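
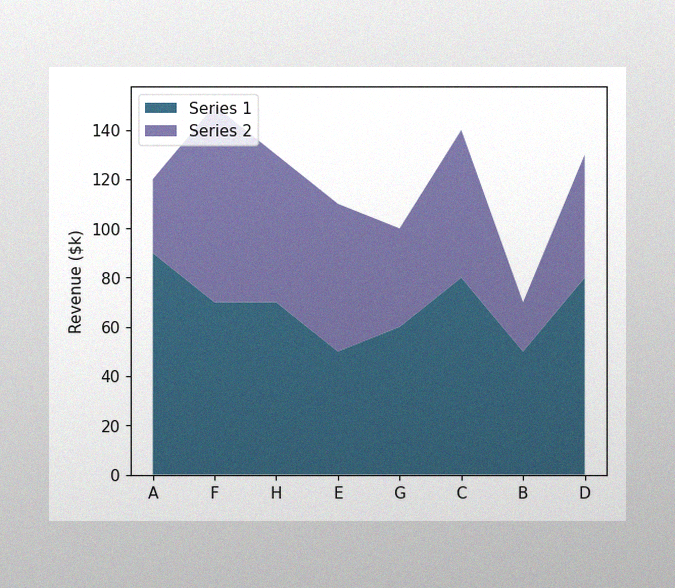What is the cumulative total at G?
The image has some photo noise and uneven lighting. The stacked total at G reaches $100k.

$100k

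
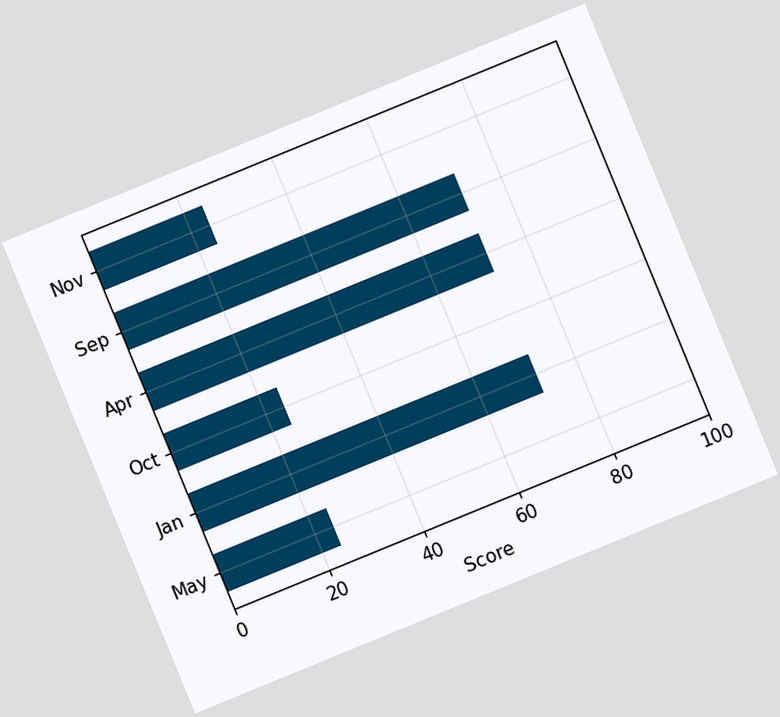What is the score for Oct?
24

The chart is tilted about 22° counter-clockwise. Reading along the chart's x-axis, the Oct bar reaches 24.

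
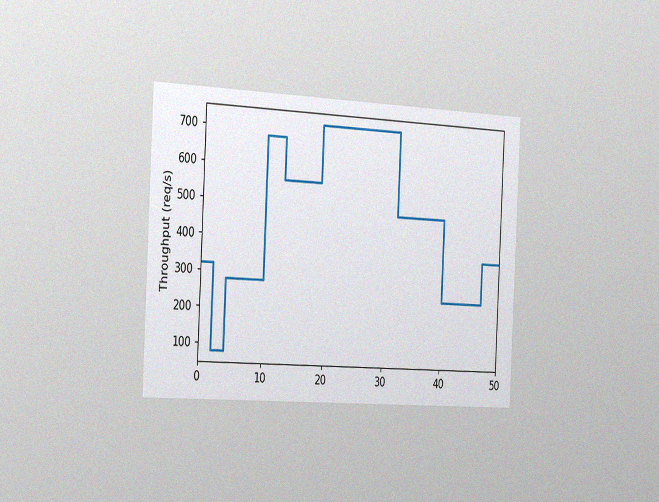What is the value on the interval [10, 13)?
680req/s

The chart is tilted about 3° clockwise and viewed slightly from the left, with some photo noise. On [10, 13) the step sits at 680req/s.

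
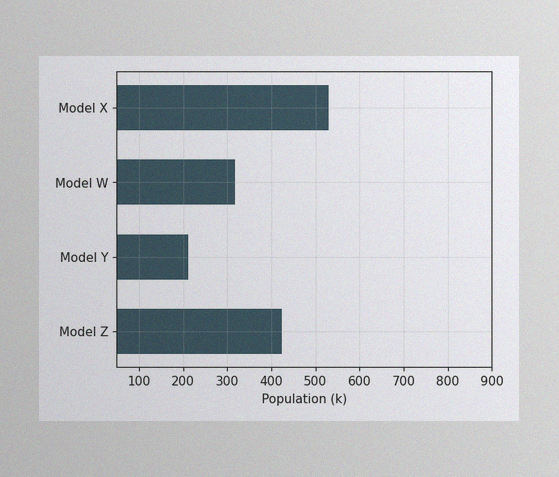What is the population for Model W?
318k

The image has some photo noise and uneven lighting. Reading along the chart's x-axis, the Model W bar reaches 318k.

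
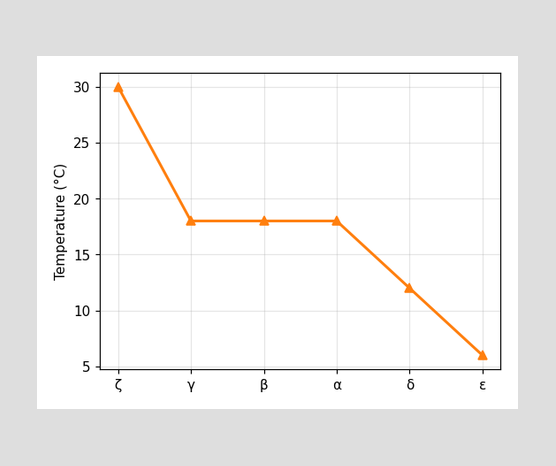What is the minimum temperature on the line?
The lowest point is at ε, and reading across to the y-axis gives 6°C.

6°C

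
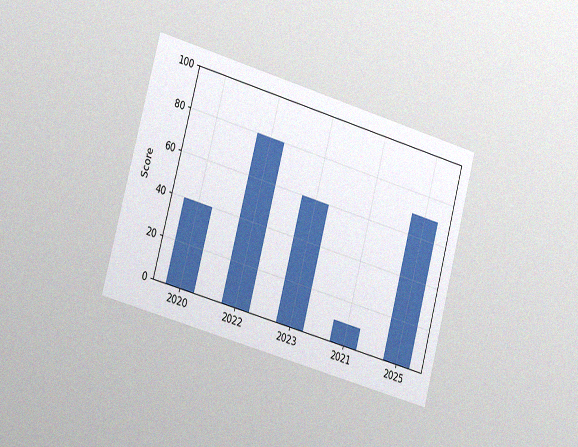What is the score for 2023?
The chart is tilted about 15° clockwise and viewed slightly from the left, with some photo noise. Reading along the chart's y-axis, the 2023 bar reaches 60.

60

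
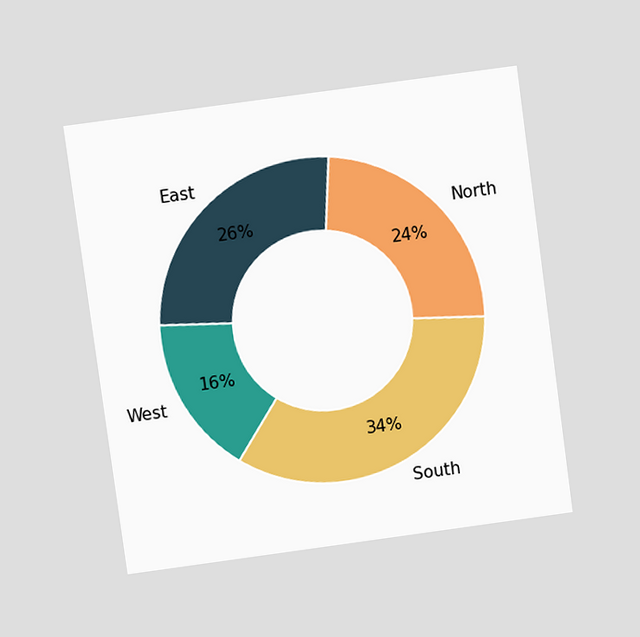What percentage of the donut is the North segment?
24%

The chart is tilted about 8° counter-clockwise and viewed at a slight angle. The North segment takes up 24% of the ring.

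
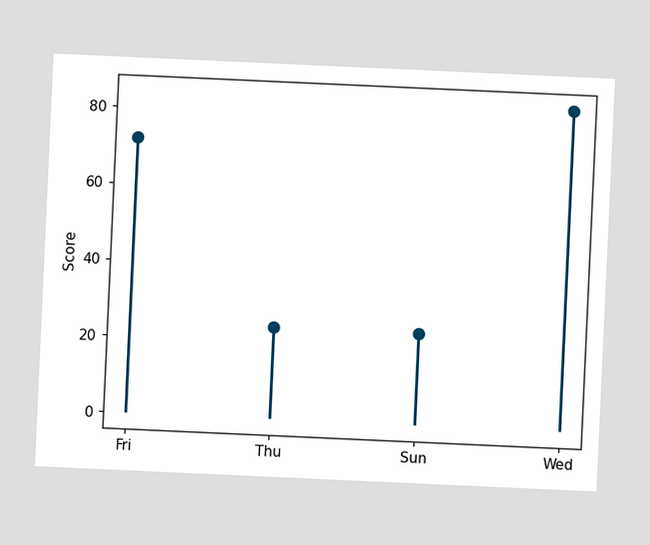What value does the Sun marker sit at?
24

The chart is tilted about 3° clockwise. The Sun marker sits at 24.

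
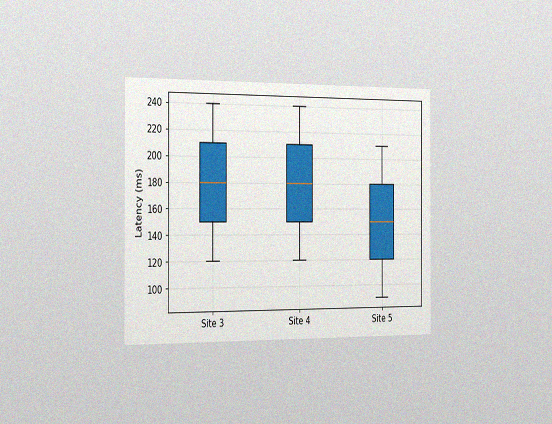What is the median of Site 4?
The chart is viewed slightly from the left, with some photo noise. The median line in the Site 4 box sits at 180ms.

180ms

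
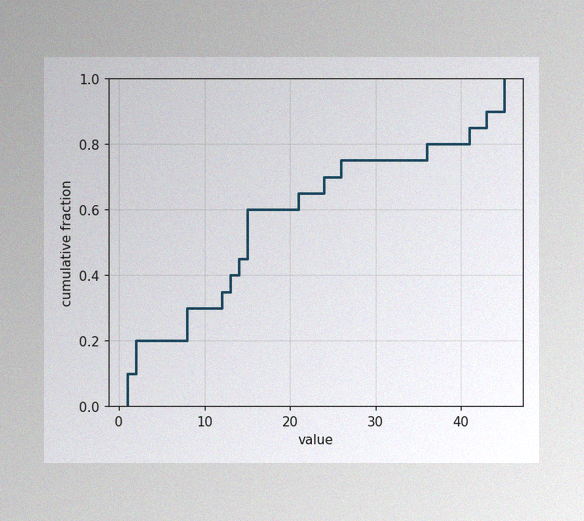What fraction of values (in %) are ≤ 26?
75%

The image has some photo noise and uneven lighting. At x=26 the ECDF step is at 75%.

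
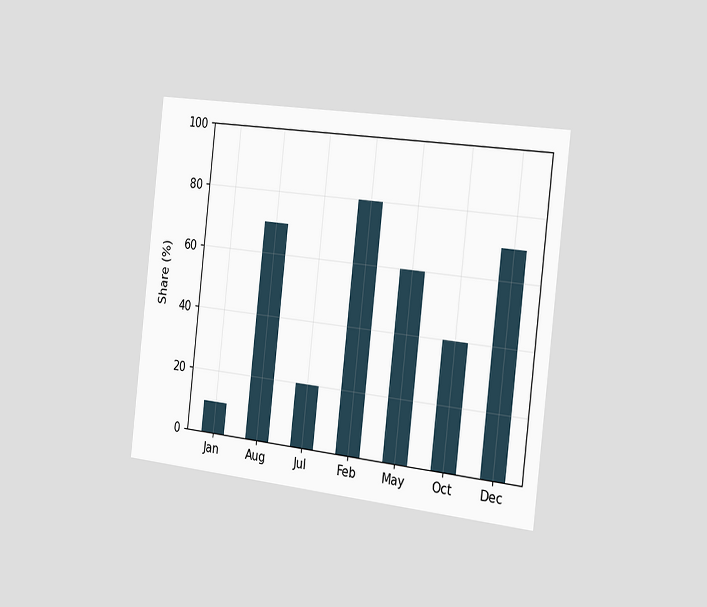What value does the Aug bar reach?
70%

The chart is tilted about 6° clockwise and viewed slightly from the right. Reading along the chart's y-axis, the Aug bar reaches 70%.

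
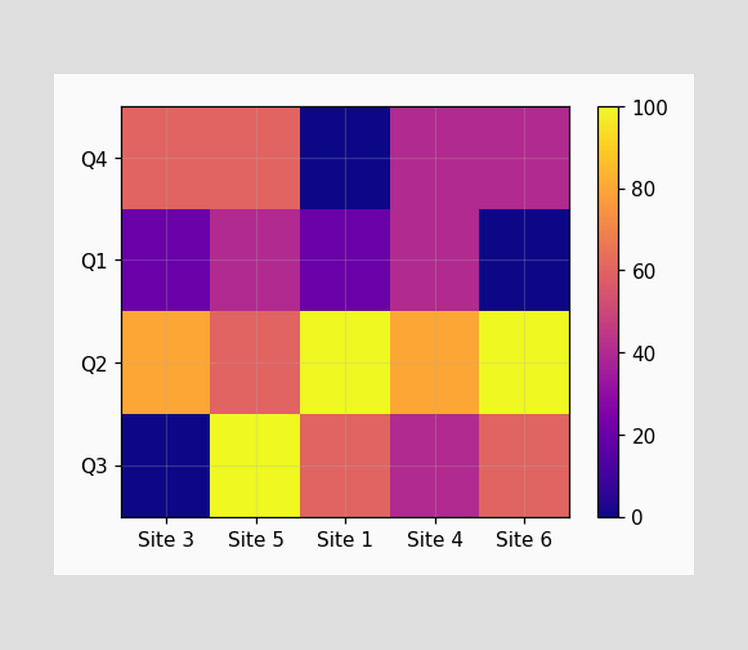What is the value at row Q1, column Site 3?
Matching cell (Q1, Site 3) against the colorbar gives 20.

20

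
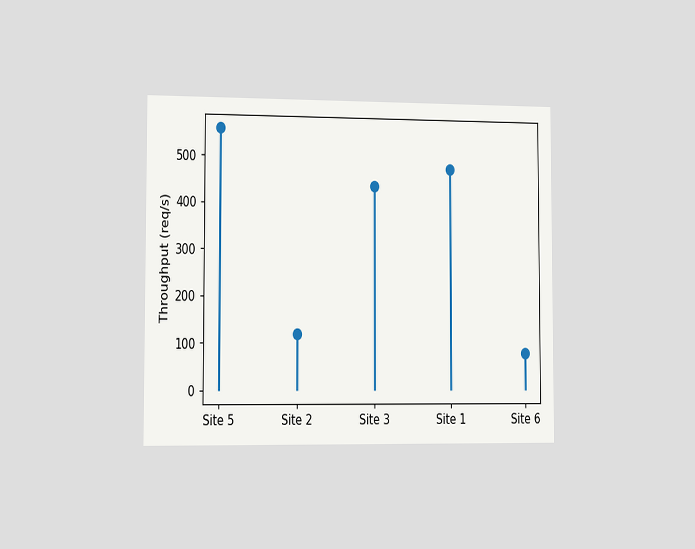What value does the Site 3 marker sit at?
The chart is viewed slightly from the left. The Site 3 marker sits at 440req/s.

440req/s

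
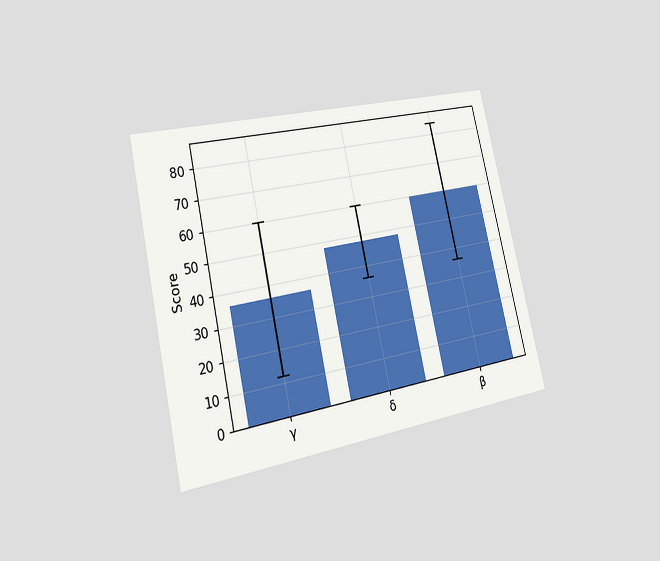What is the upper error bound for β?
84

The chart is tilted about 13° counter-clockwise and viewed slightly from the left. The β bar's upper whisker reaches 84.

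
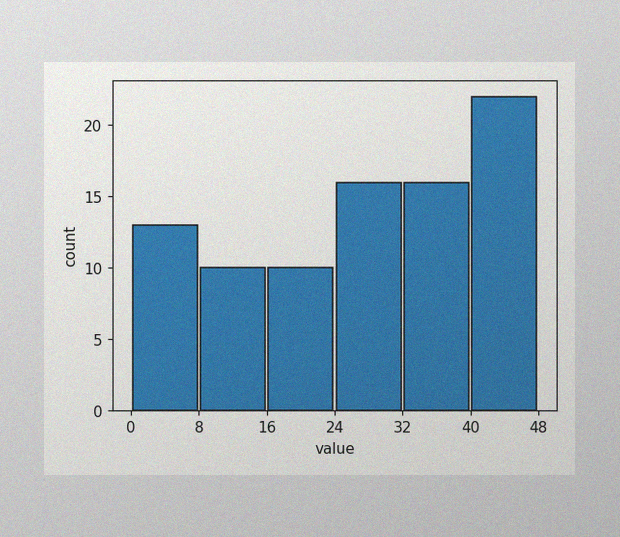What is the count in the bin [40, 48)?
22

The image has some photo noise and uneven lighting. The [40, 48) bin has height 22.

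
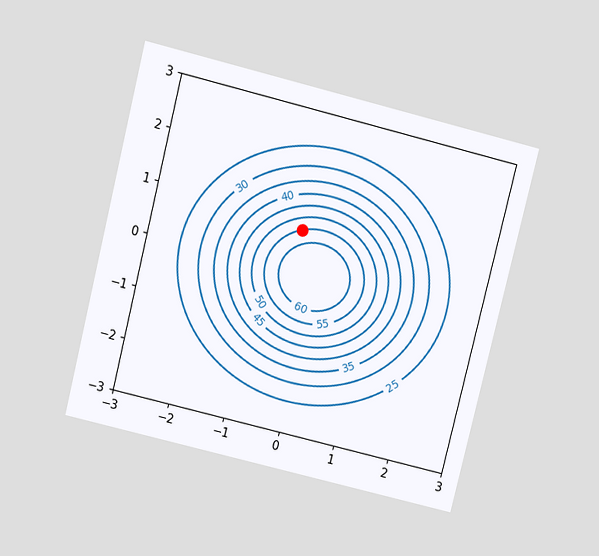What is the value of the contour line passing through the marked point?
55

The chart is tilted about 14° clockwise and viewed at a slight angle. The marked point sits on the contour labelled 55.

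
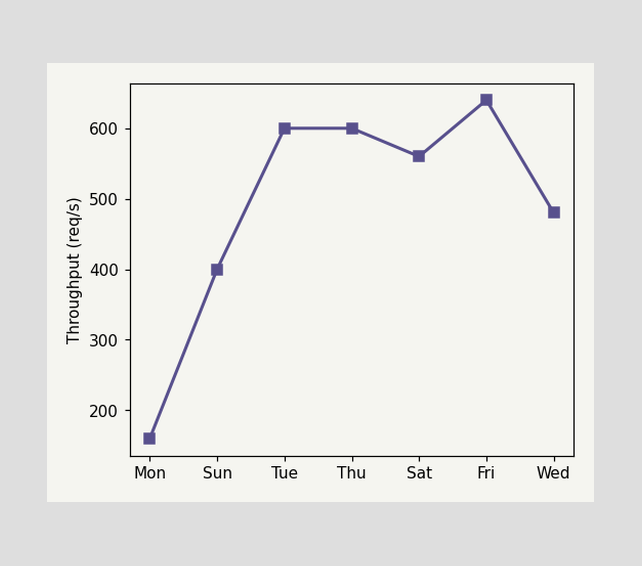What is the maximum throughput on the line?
640req/s

The highest point is at Fri, and reading across to the y-axis gives 640req/s.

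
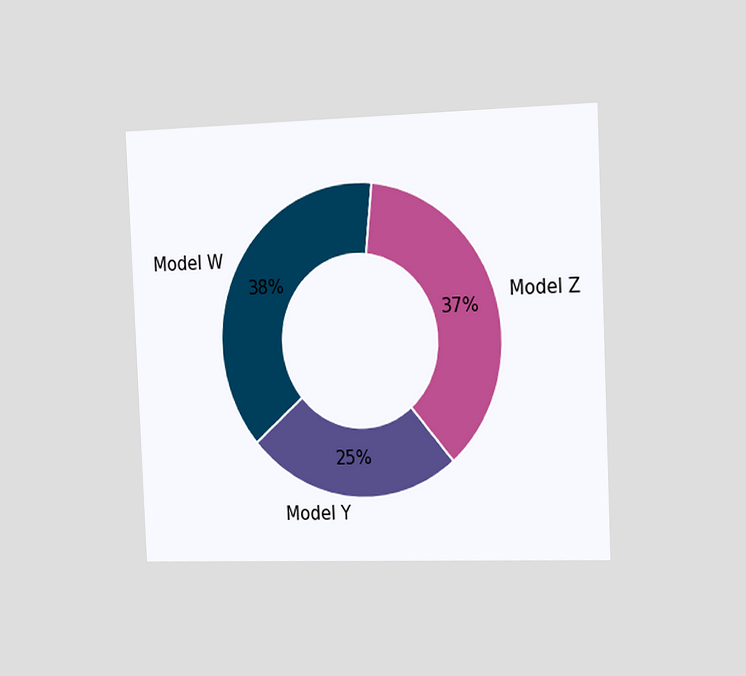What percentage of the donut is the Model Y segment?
25%

The chart is tilted about 3° counter-clockwise and viewed slightly from the right. The Model Y segment takes up 25% of the ring.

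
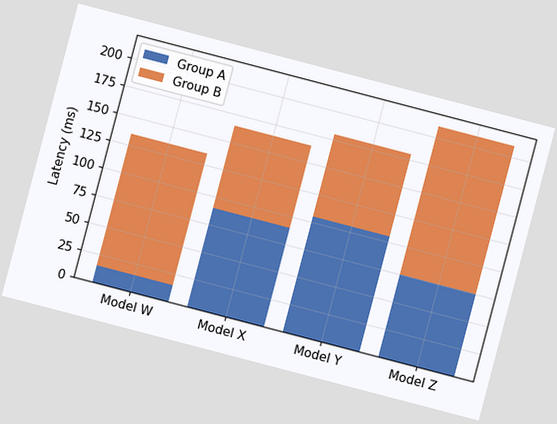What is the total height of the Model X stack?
165ms

The chart is tilted about 15° clockwise. The Model X stack's top reaches 165ms on the y-axis.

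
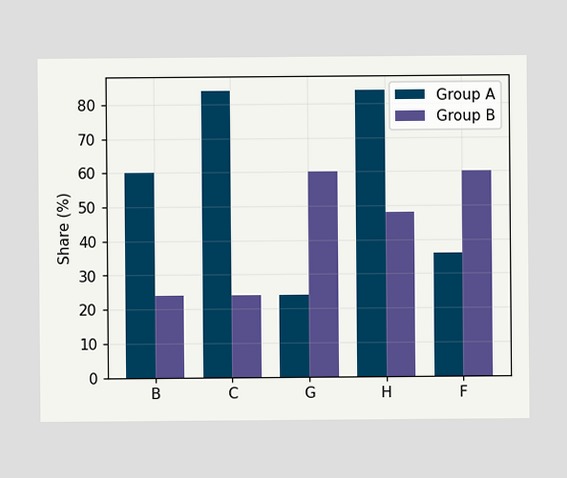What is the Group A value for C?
84%

The Group A bar at C reaches 84% on the y-axis.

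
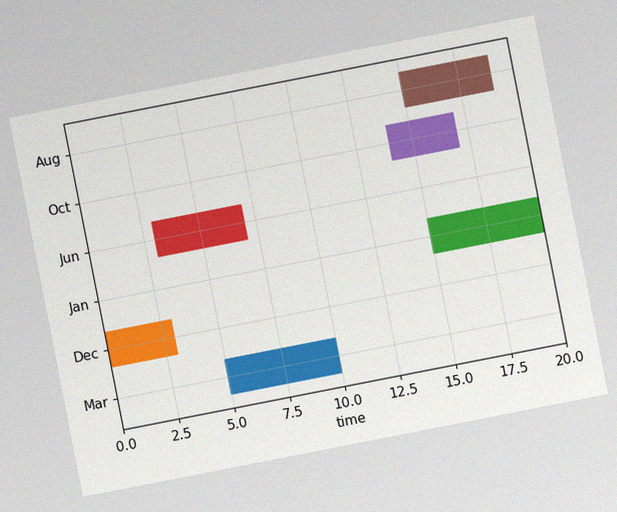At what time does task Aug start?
15

The chart is tilted about 11° counter-clockwise, with some photo noise. The Aug bar begins at t=15.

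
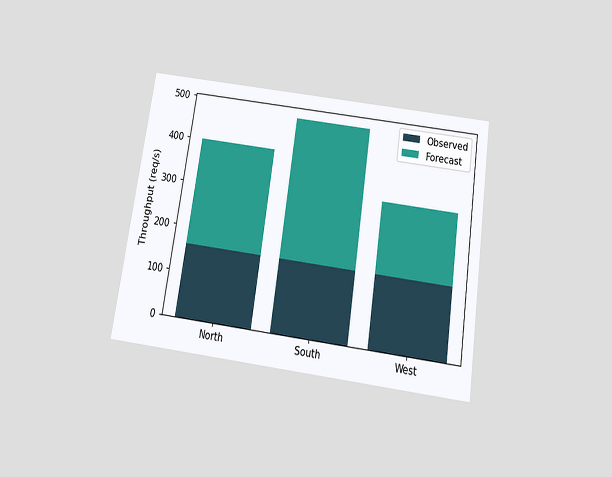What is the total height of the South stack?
The chart is tilted about 8° clockwise and viewed slightly from below. The South stack's top reaches 480req/s on the y-axis.

480req/s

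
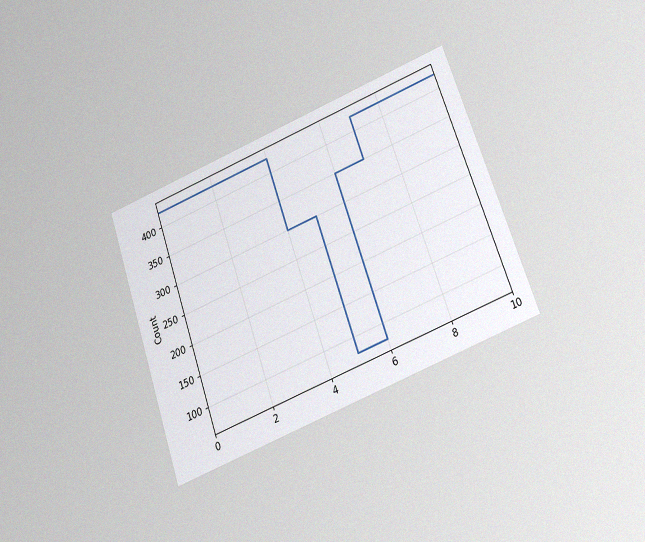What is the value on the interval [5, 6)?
The chart is tilted about 19° counter-clockwise and viewed slightly from below, with some photo noise. On [5, 6) the step sits at 75.

75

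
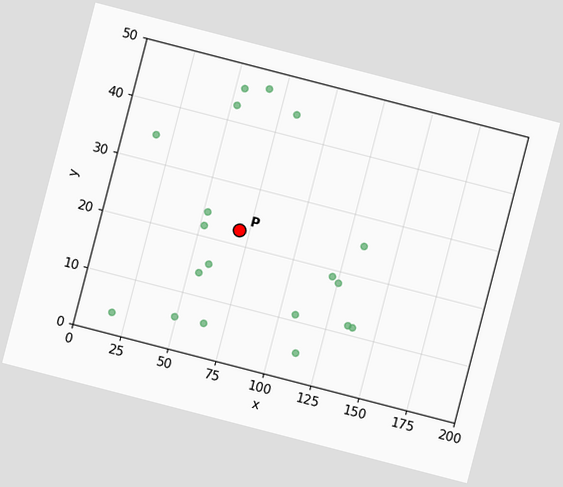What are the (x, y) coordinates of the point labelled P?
(70, 22.5)

The chart is tilted about 15° clockwise. Following the gridlines from P to each axis, P sits at (70, 22.5).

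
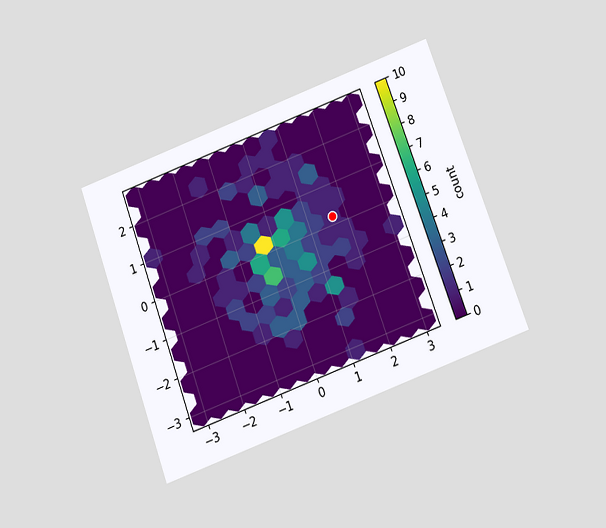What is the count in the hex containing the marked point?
The chart is tilted about 20° counter-clockwise and viewed slightly from below. The marked hex reads 1 on the colorbar.

1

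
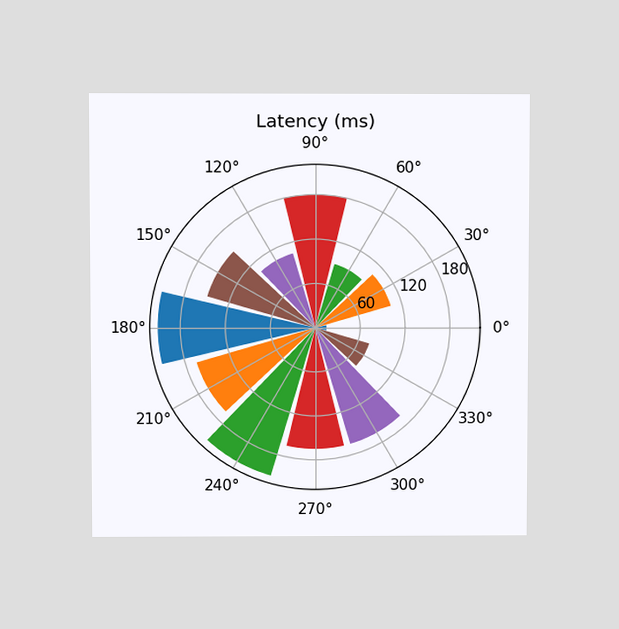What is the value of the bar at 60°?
90ms

The chart is viewed at a slight angle. The bar at 60° reaches 90ms on the radial axis.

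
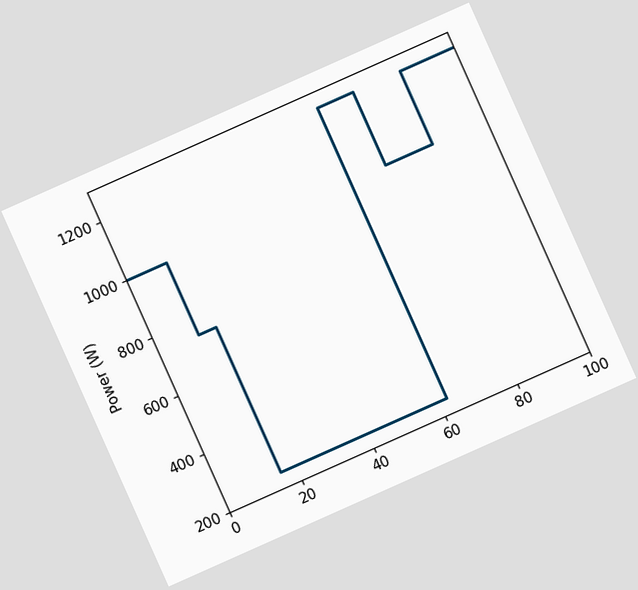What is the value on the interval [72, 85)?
The chart is tilted about 24° counter-clockwise. On [72, 85) the step sits at 1000W.

1000W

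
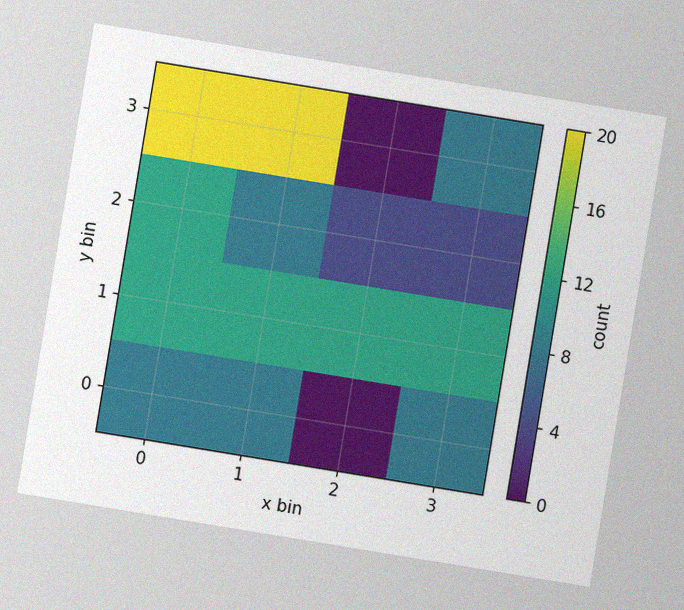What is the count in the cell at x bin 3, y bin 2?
The chart is tilted about 9° clockwise, with some photo noise. Matching the cell (3, 2) against the colorbar gives 4.

4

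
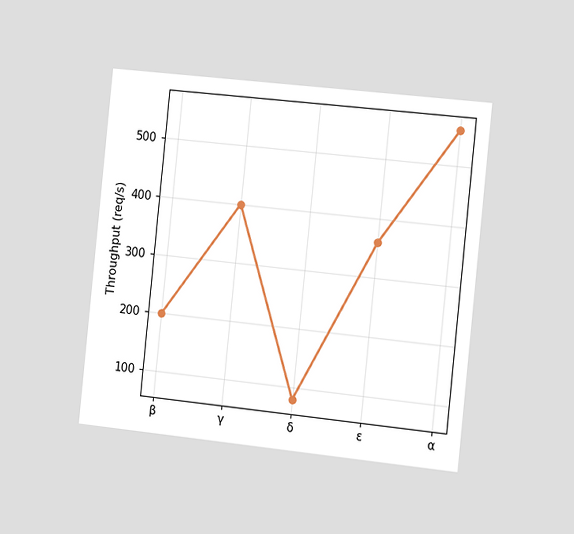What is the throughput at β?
The chart is tilted about 6° clockwise and viewed slightly from the right. At β, the line is at 200req/s.

200req/s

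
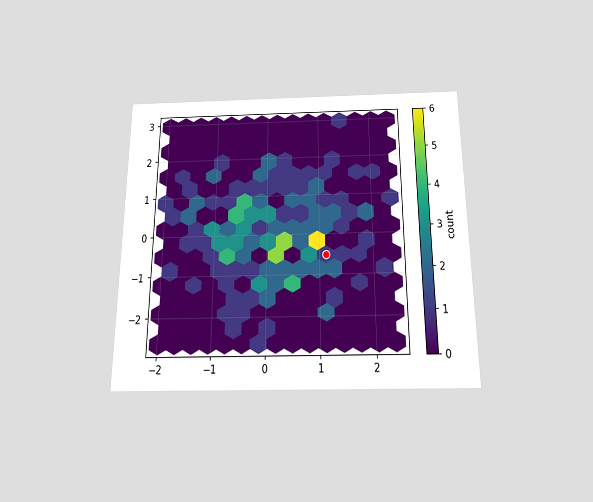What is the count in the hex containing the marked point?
The chart is viewed slightly from below. The marked hex reads 1 on the colorbar.

1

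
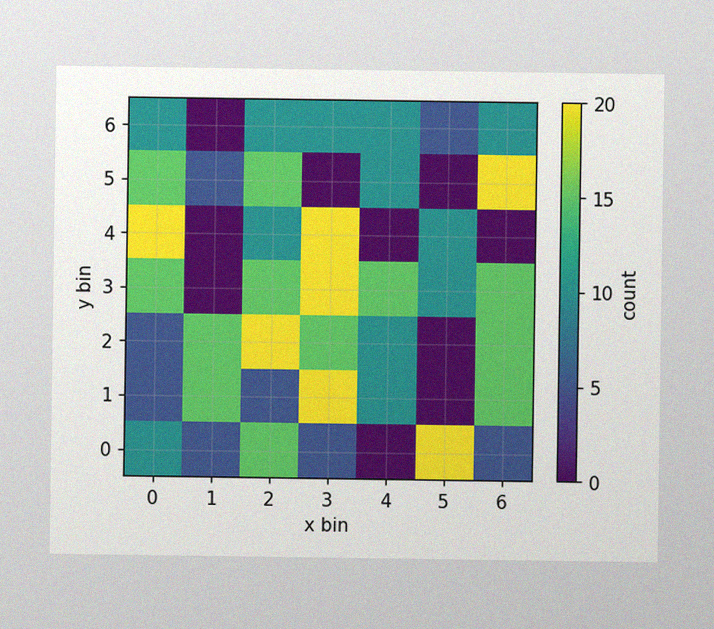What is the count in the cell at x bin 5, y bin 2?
0

The image has some photo noise and uneven lighting. Matching the cell (5, 2) against the colorbar gives 0.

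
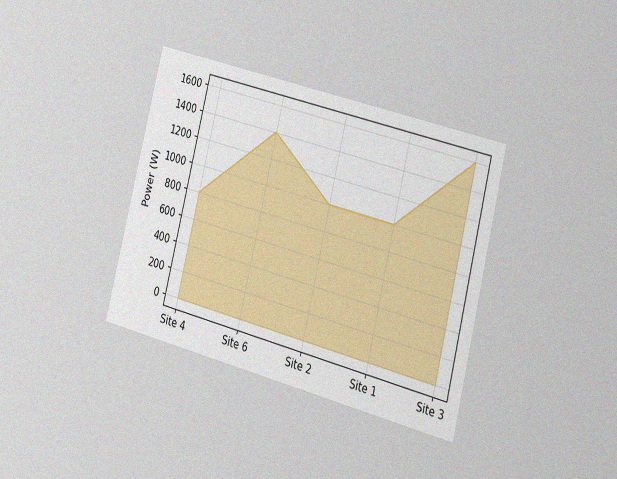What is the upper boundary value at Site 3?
1600W

The chart is tilted about 14° clockwise and viewed at a slight angle, with some photo noise. At Site 3 the upper boundary is at 1600W.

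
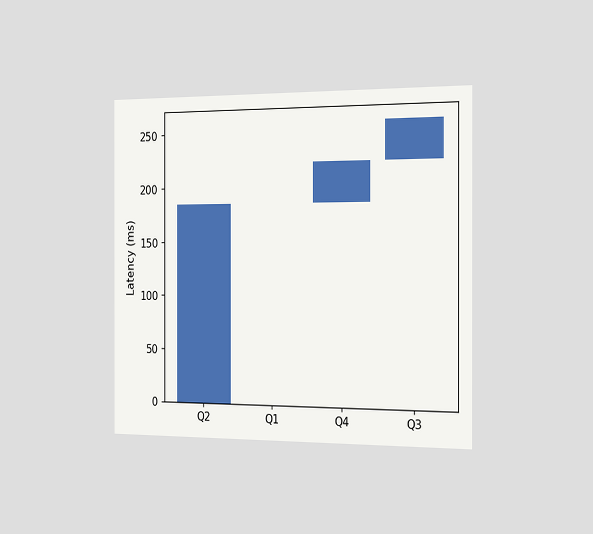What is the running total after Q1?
The chart is viewed slightly from the right. After Q1 the running total reaches 185ms.

185ms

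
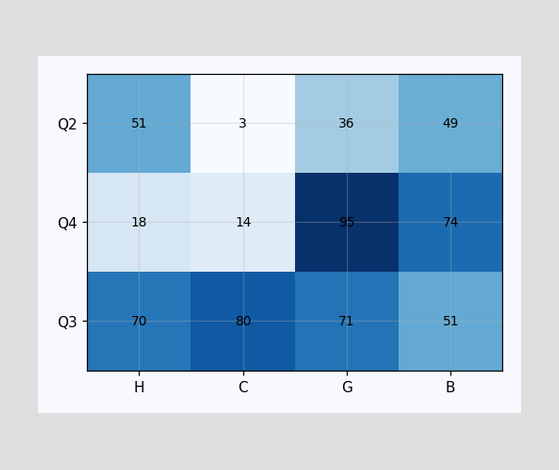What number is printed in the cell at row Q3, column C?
The (Q3, C) cell reads 80.

80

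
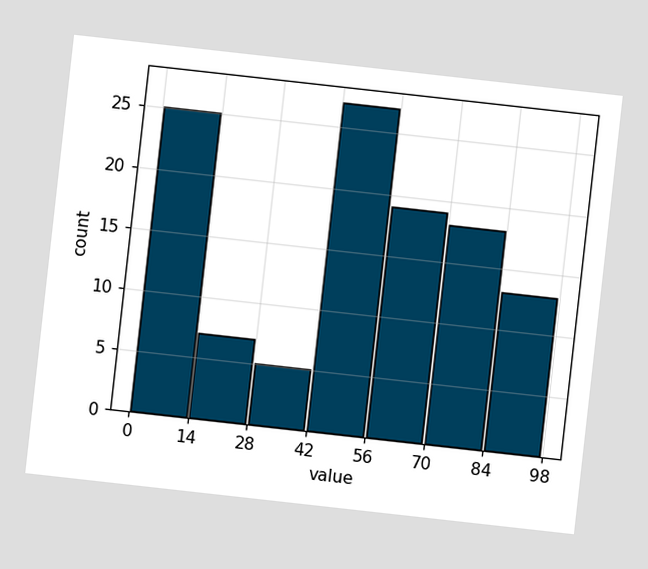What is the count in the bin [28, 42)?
The chart is tilted about 6° clockwise. The [28, 42) bin has height 5.

5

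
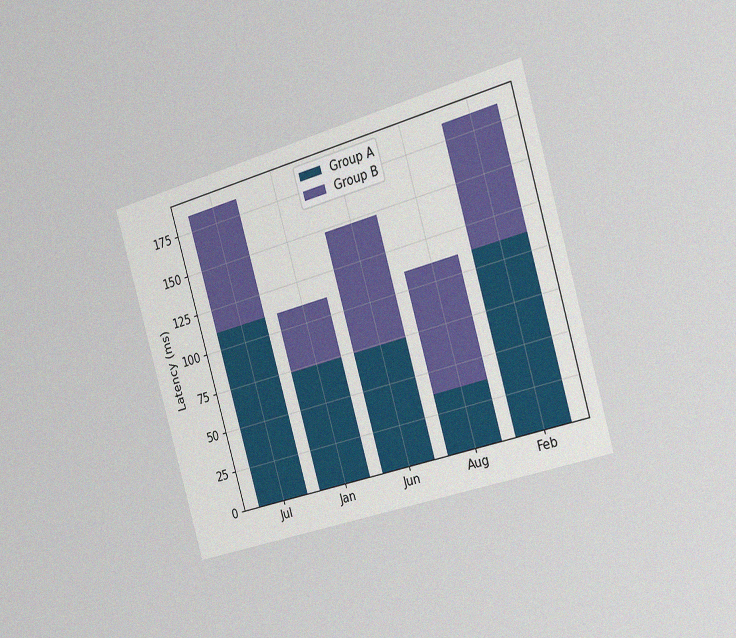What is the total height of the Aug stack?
The chart is tilted about 16° counter-clockwise and viewed slightly from the right, with some photo noise. The Aug stack's top reaches 111ms on the y-axis.

111ms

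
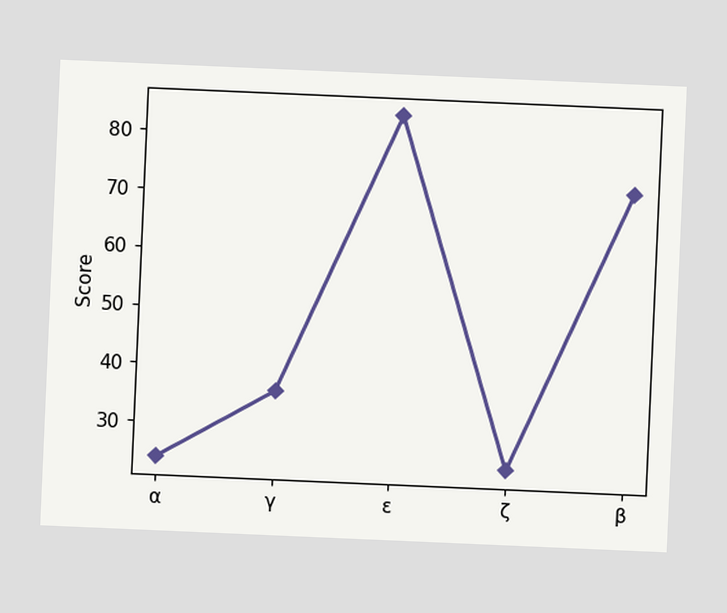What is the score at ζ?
The chart is tilted about 2° clockwise. At ζ, the line is at 24.

24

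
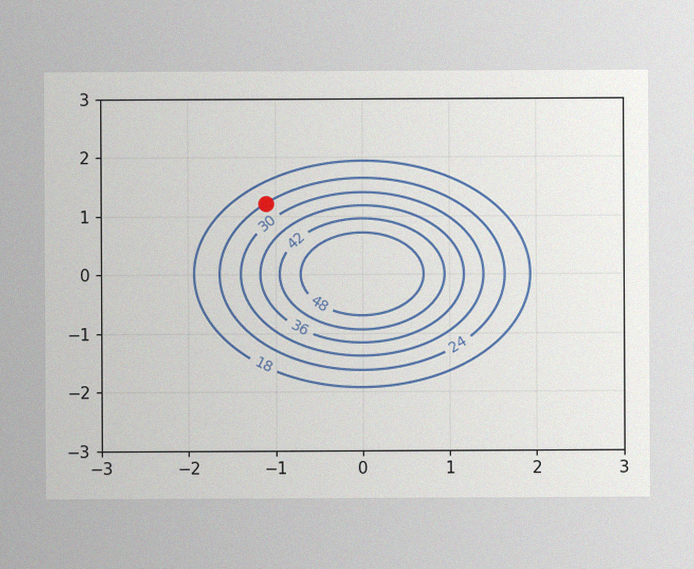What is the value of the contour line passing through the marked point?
24

The image has some photo noise and uneven lighting. The marked point sits on the contour labelled 24.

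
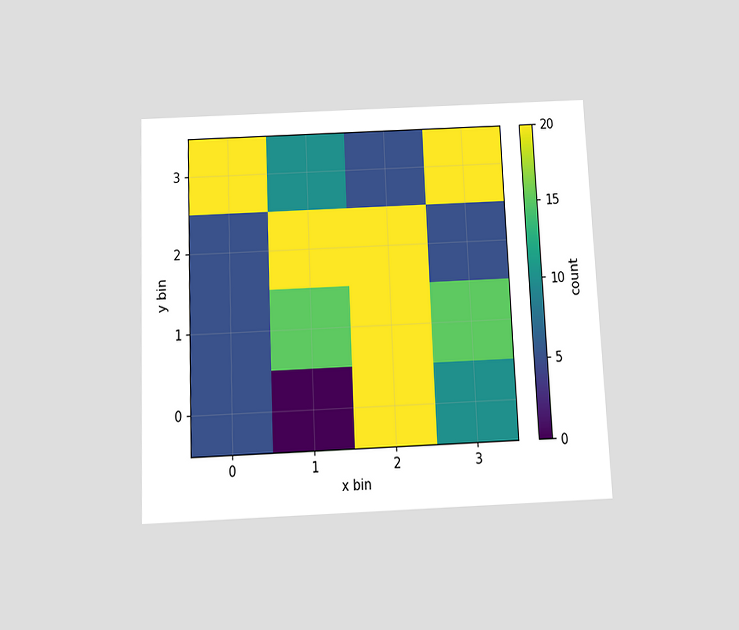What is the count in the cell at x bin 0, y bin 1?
The chart is tilted about 3° counter-clockwise and viewed slightly from below. Matching the cell (0, 1) against the colorbar gives 5.

5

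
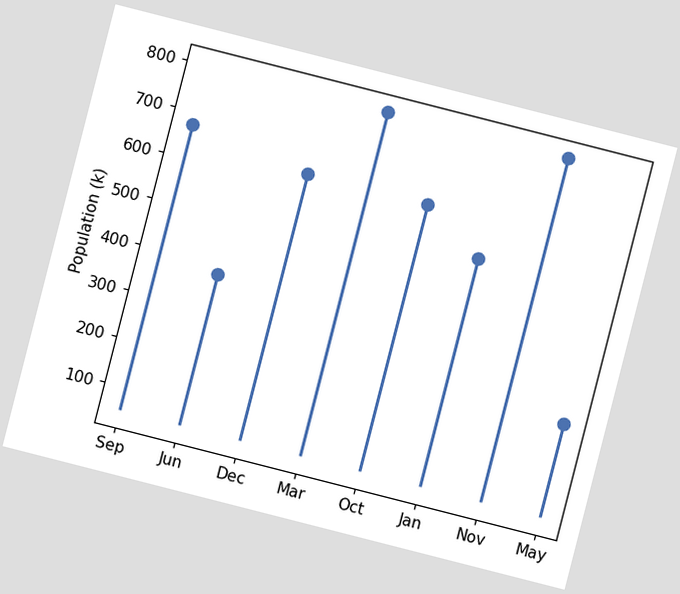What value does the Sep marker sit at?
672k

The chart is tilted about 14° clockwise. The Sep marker sits at 672k.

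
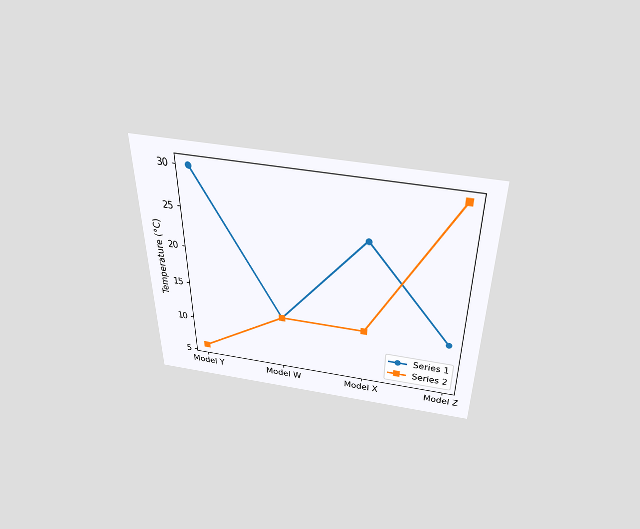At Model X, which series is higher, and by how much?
The chart is viewed slightly from above. At Model X, Series 1 sits above the other line by 12°C.

Series 1, by 12°C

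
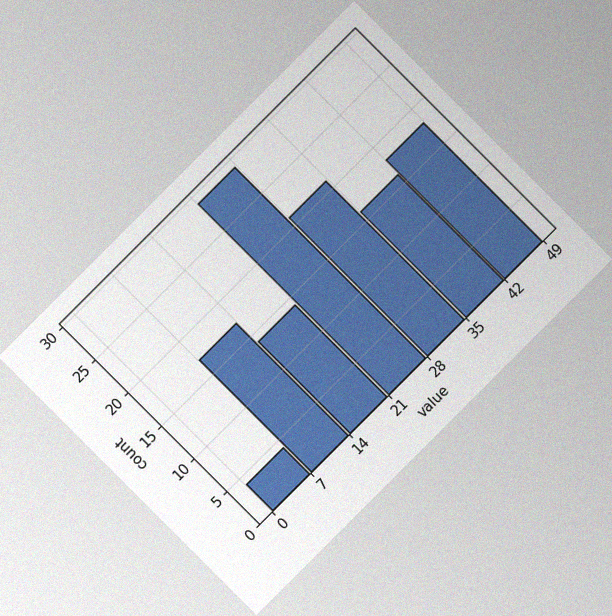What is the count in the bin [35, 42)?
The chart is tilted about 45° counter-clockwise, with some photo noise. The [35, 42) bin has height 16.

16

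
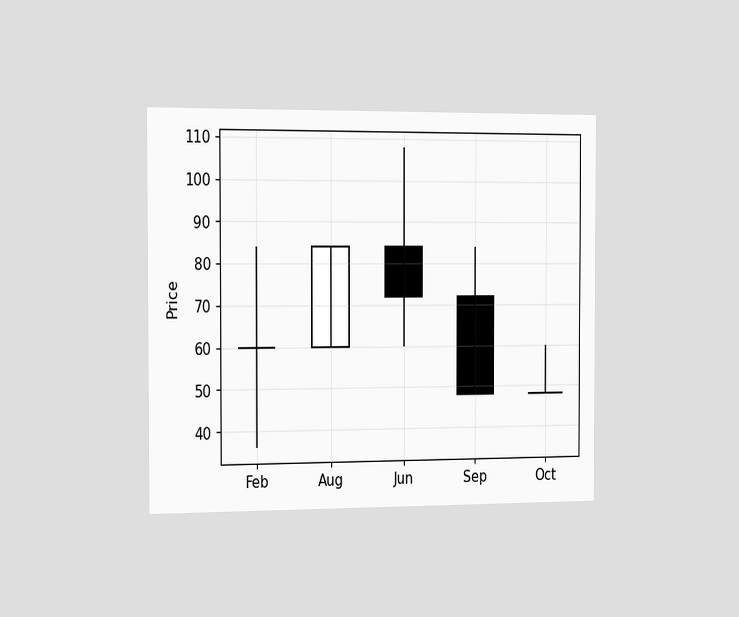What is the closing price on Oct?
48

The chart is viewed slightly from the left. The Oct candle closes at 48.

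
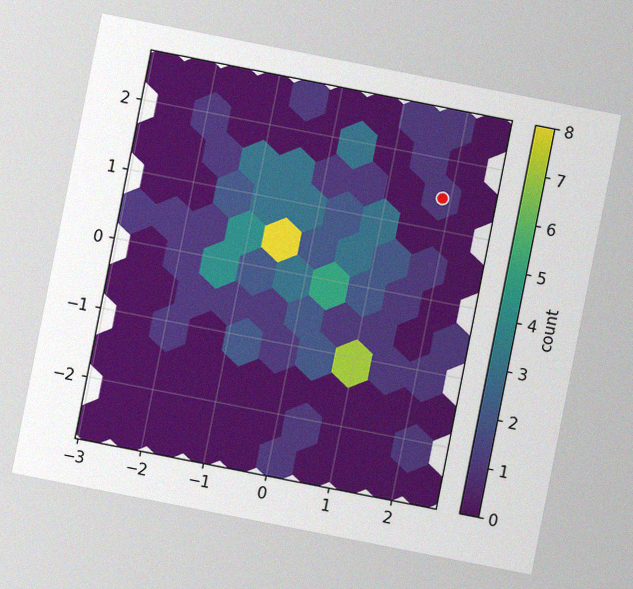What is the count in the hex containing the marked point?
1

The chart is tilted about 11° clockwise, with some photo noise. The marked hex reads 1 on the colorbar.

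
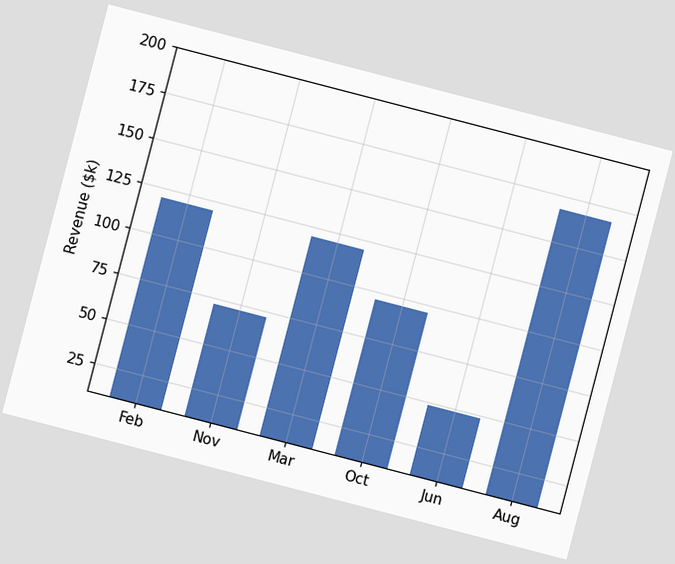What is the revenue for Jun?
The chart is tilted about 15° clockwise. Reading along the chart's y-axis, the Jun bar reaches $48k.

$48k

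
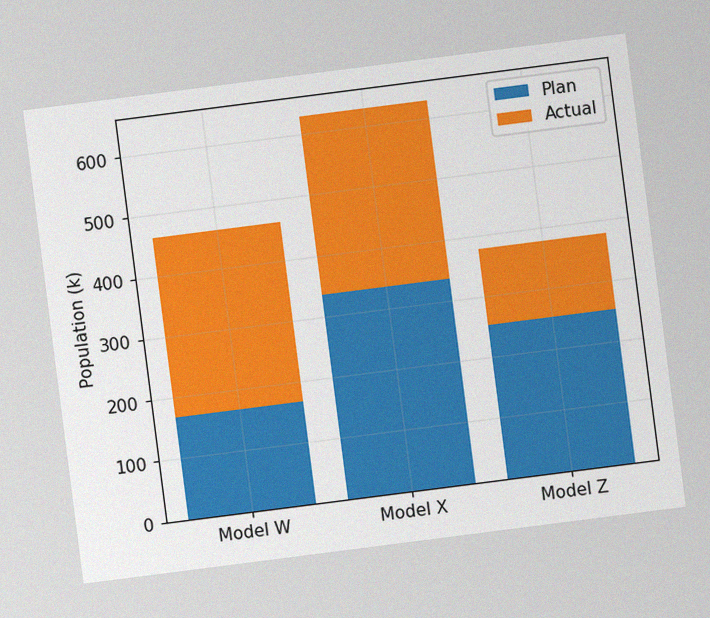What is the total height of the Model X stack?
The chart is tilted about 7° counter-clockwise, with some photo noise. The Model X stack's top reaches 630k on the y-axis.

630k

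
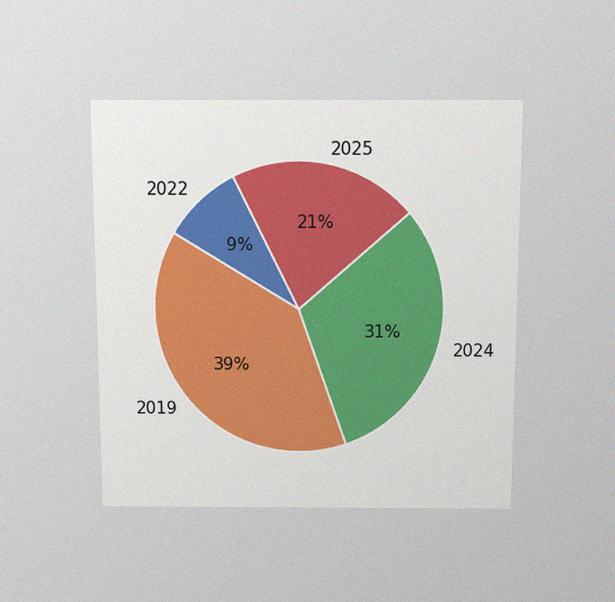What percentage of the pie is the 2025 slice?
The chart is viewed slightly from above, with some photo noise. The 2025 slice takes up 21% of the pie.

21%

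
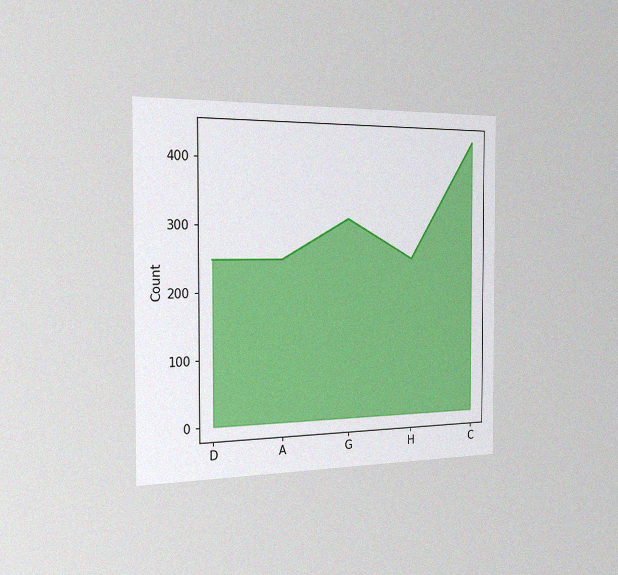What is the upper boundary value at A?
The chart is viewed slightly from the left, with some photo noise. At A the upper boundary is at 248.

248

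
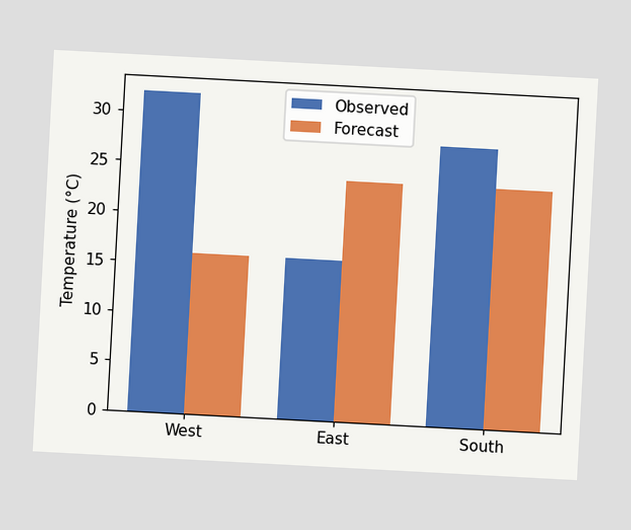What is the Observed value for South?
The chart is tilted about 3° clockwise. The Observed bar at South reaches 28°C on the y-axis.

28°C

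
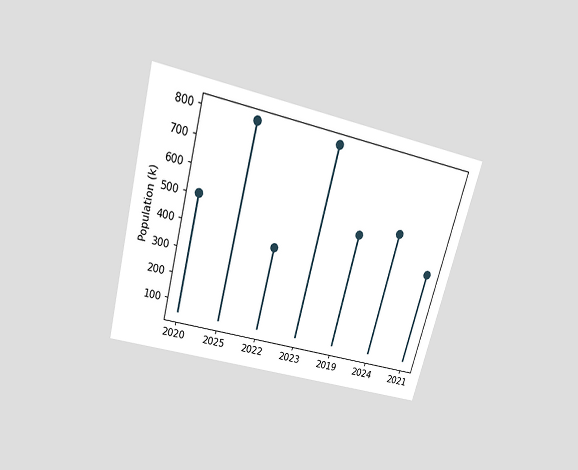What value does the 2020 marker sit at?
504k

The chart is tilted about 15° clockwise and viewed slightly from above. The 2020 marker sits at 504k.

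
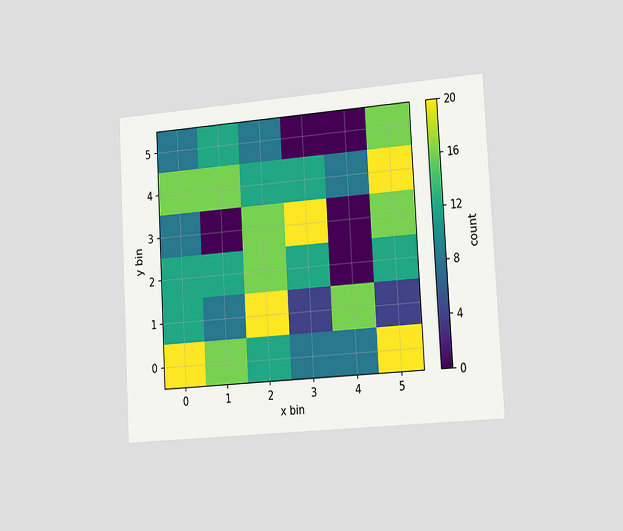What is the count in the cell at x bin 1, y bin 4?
16

The chart is tilted about 3° counter-clockwise and viewed slightly from the right. Matching the cell (1, 4) against the colorbar gives 16.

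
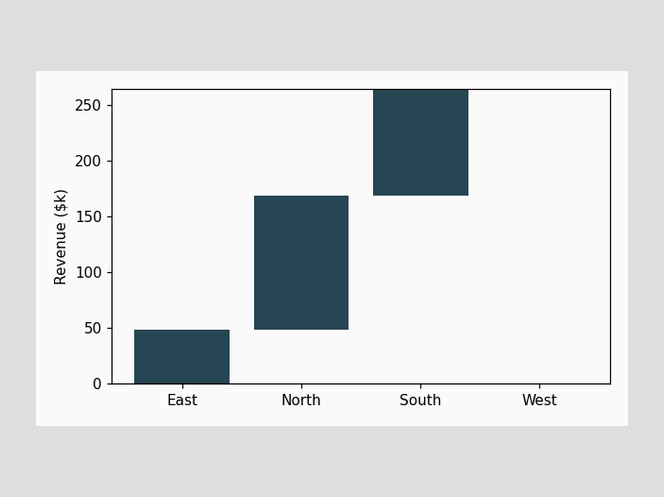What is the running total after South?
$264k

After South the running total reaches $264k.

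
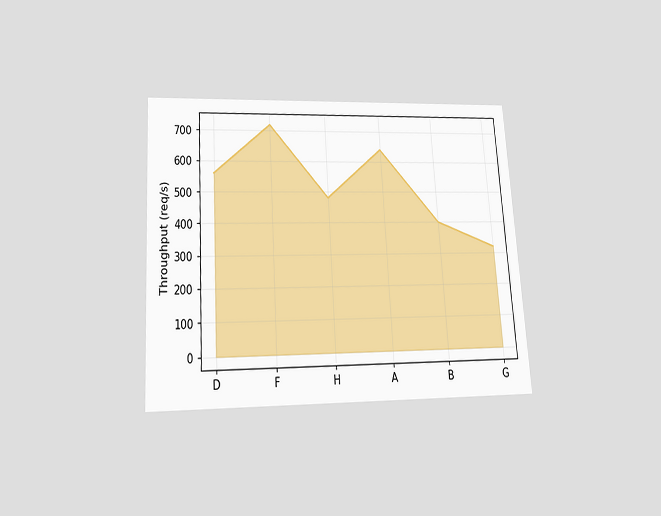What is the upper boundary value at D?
560req/s

The chart is tilted about 4° counter-clockwise and viewed slightly from below. At D the upper boundary is at 560req/s.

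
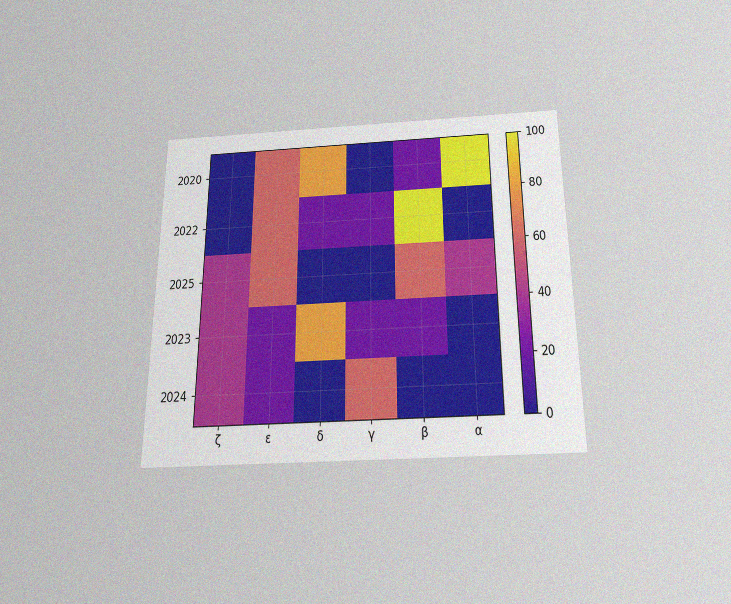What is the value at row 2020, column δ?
80

The chart is viewed slightly from below, with some photo noise. Matching cell (2020, δ) against the colorbar gives 80.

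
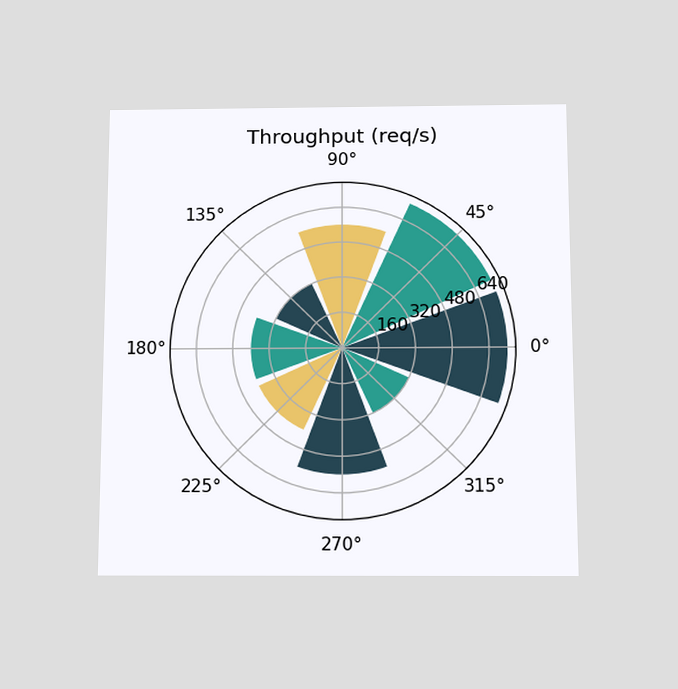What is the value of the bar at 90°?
560req/s

The chart is viewed slightly from below. The bar at 90° reaches 560req/s on the radial axis.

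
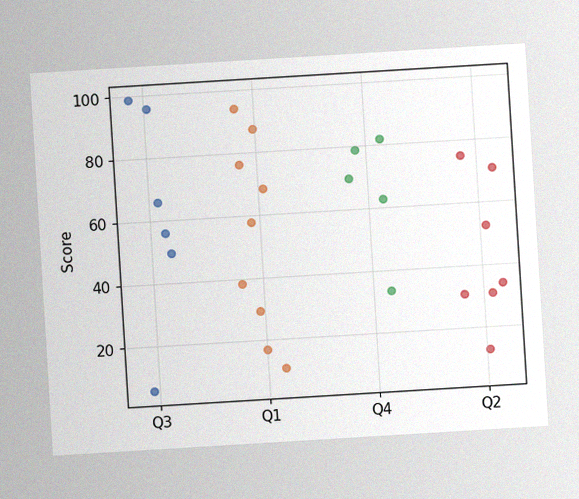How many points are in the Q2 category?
The chart is tilted about 3° counter-clockwise, with some photo noise. Counting the markers in the Q2 column gives 7.

7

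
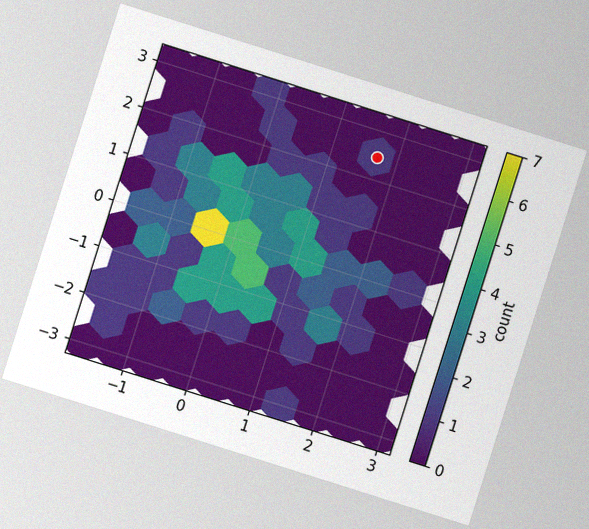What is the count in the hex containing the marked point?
The chart is tilted about 18° clockwise, with some photo noise. The marked hex reads 1 on the colorbar.

1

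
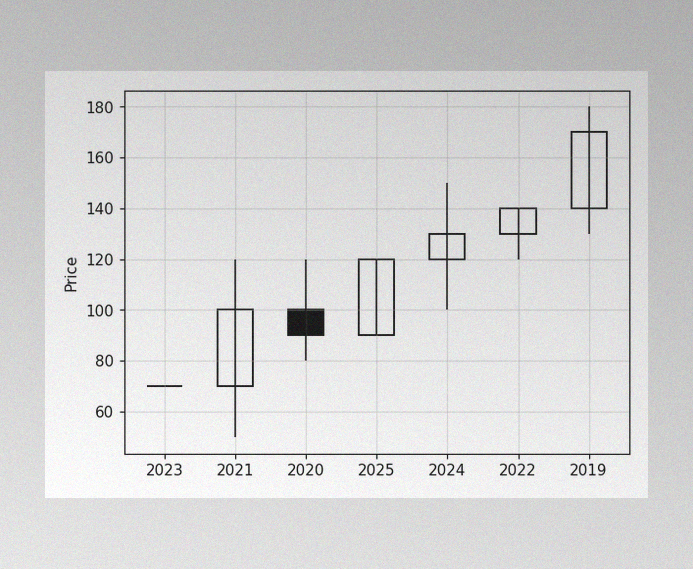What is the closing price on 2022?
140

The image has some photo noise and uneven lighting. The 2022 candle closes at 140.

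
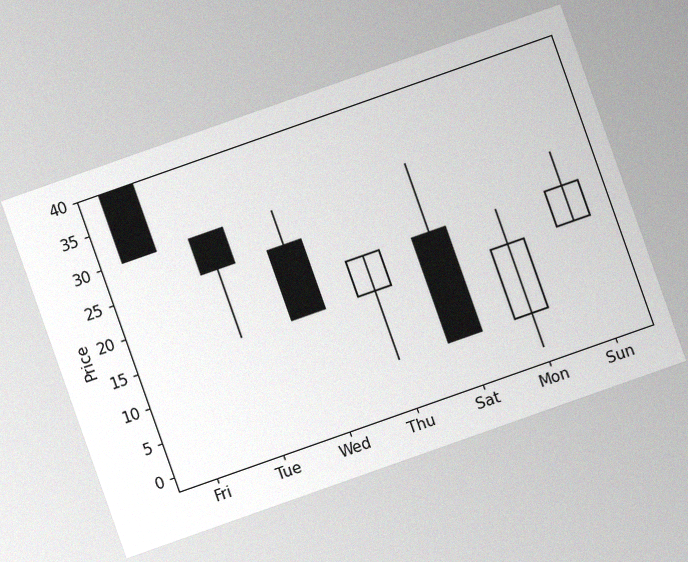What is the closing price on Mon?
15

The chart is tilted about 19° counter-clockwise, with some photo noise. The Mon candle closes at 15.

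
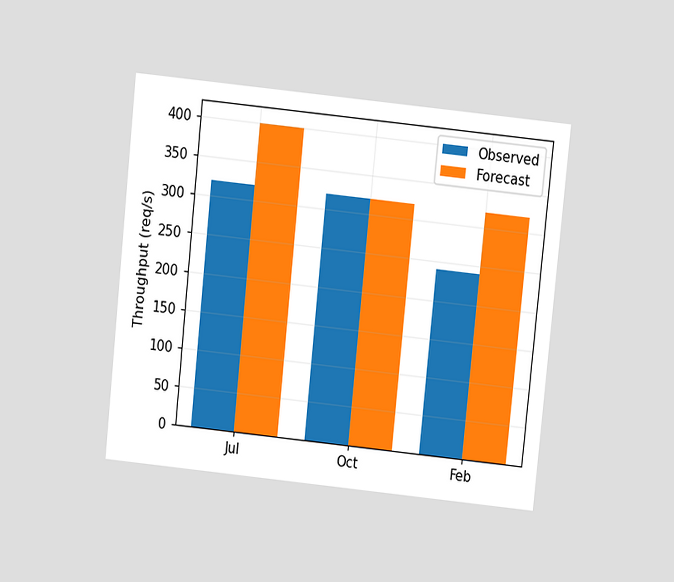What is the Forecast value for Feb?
The chart is tilted about 6° clockwise and viewed slightly from above. The Forecast bar at Feb reaches 320req/s on the y-axis.

320req/s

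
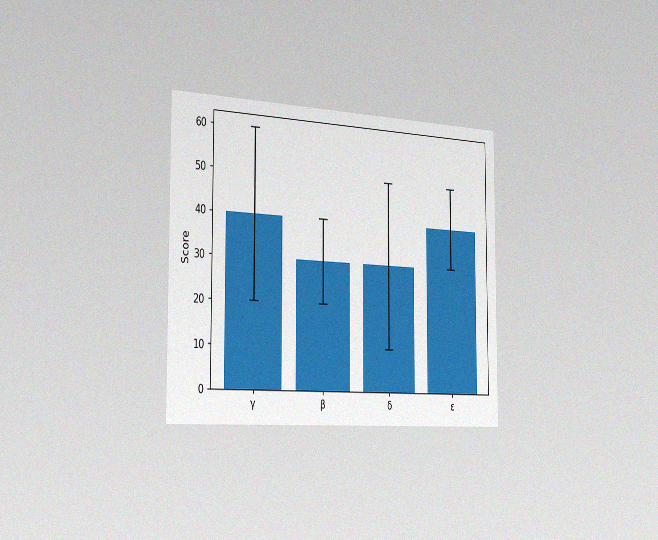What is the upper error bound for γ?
60

The chart is viewed slightly from the left, with some photo noise. The γ bar's upper whisker reaches 60.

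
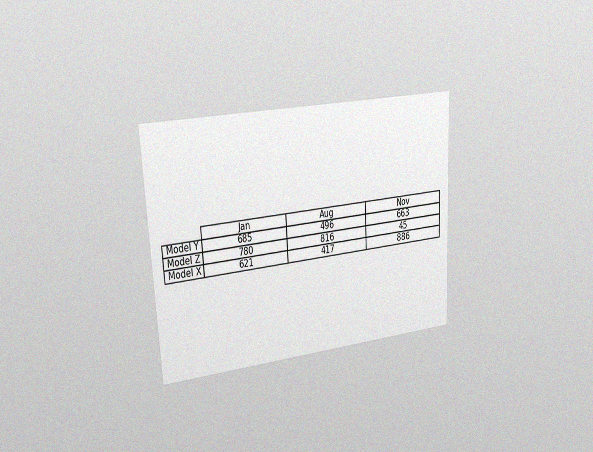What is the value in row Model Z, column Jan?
780

The chart is tilted about 3° counter-clockwise and viewed slightly from the left, with some photo noise. The (Model Z, Jan) cell reads 780.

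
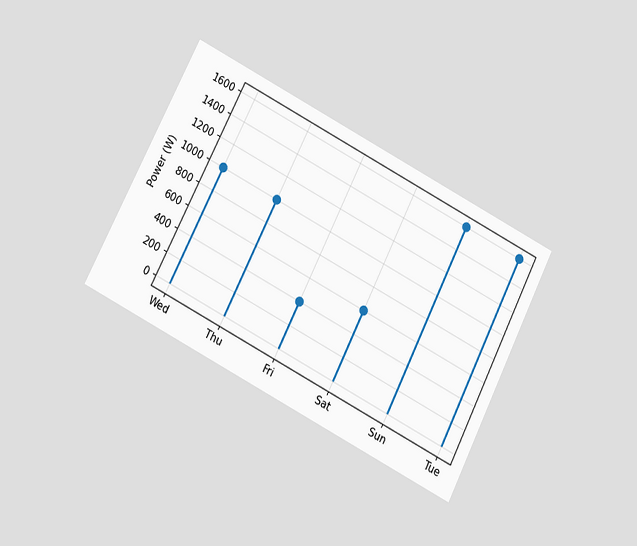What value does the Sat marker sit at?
600W

The chart is tilted about 27° clockwise and viewed at a slight angle. The Sat marker sits at 600W.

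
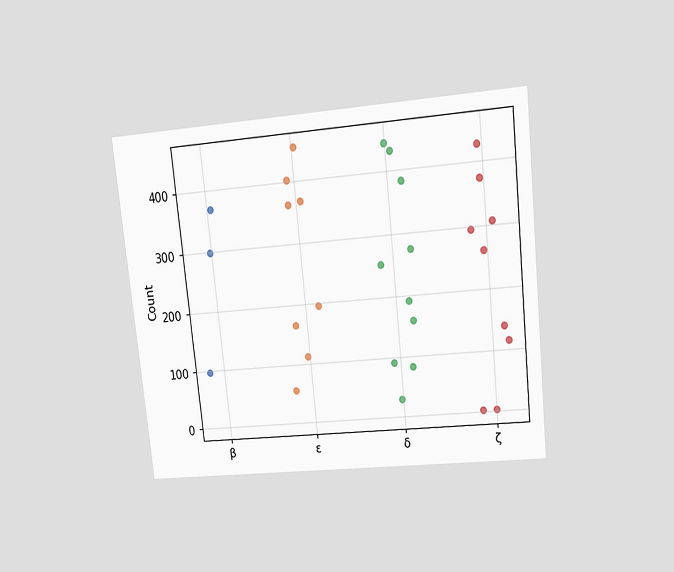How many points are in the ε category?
8

The chart is tilted about 6° counter-clockwise and viewed at a slight angle. Counting the markers in the ε column gives 8.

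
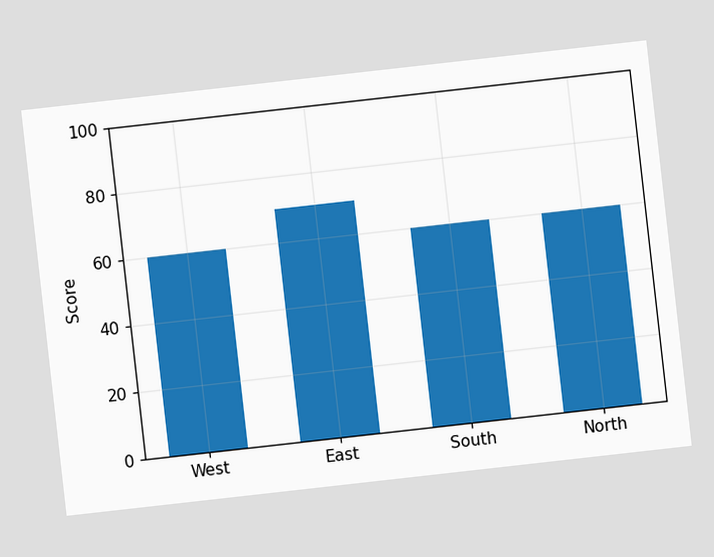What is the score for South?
The chart is tilted about 6° counter-clockwise. Reading along the chart's y-axis, the South bar reaches 60.

60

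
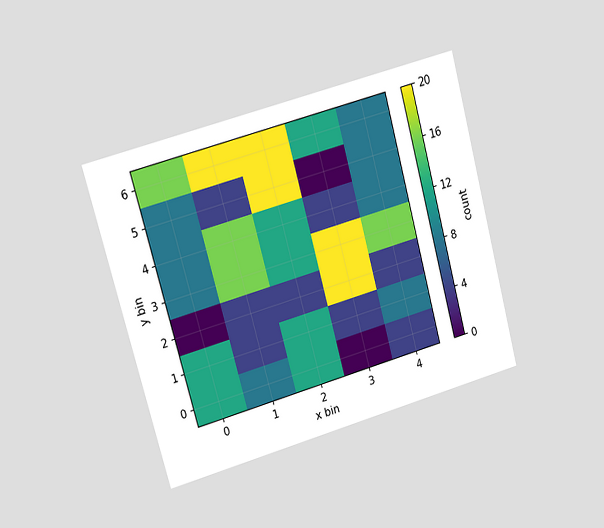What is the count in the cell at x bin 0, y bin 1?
12

The chart is tilted about 15° counter-clockwise and viewed at a slight angle. Matching the cell (0, 1) against the colorbar gives 12.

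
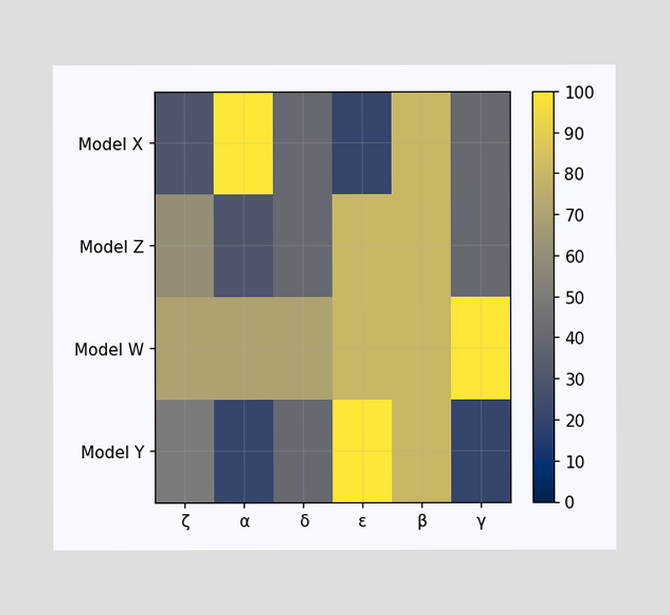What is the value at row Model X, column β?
Matching cell (Model X, β) against the colorbar gives 80.

80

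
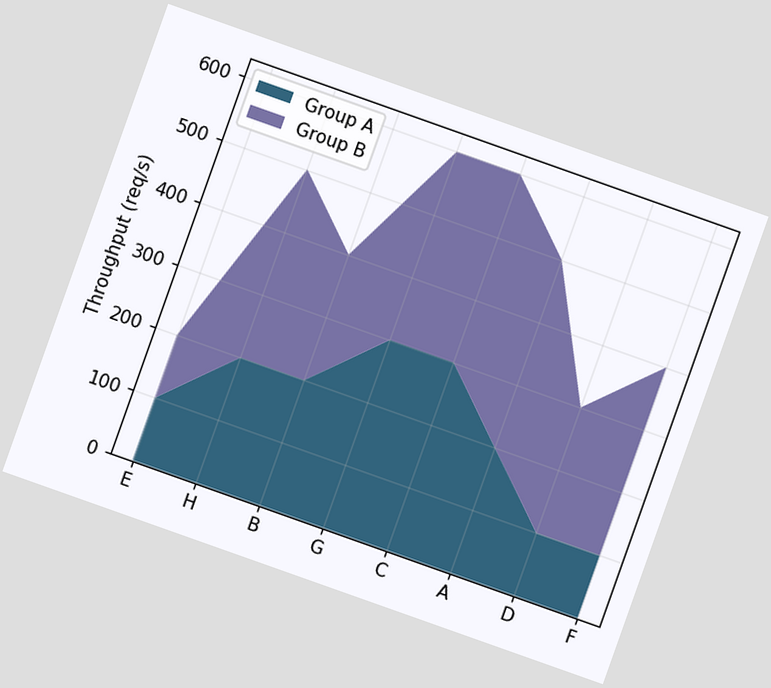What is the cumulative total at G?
The chart is tilted about 20° clockwise. The stacked total at G reaches 600req/s.

600req/s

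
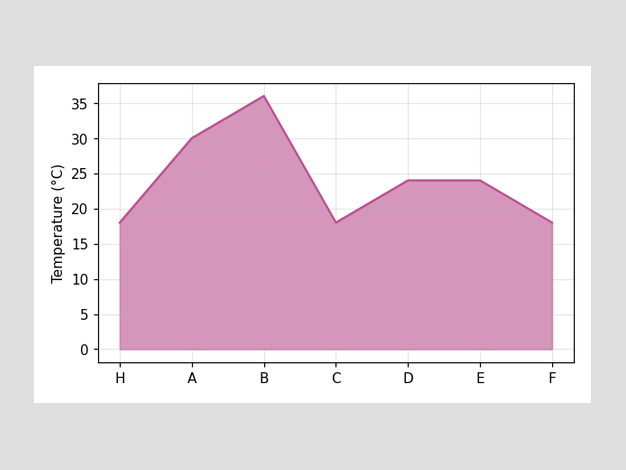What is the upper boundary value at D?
At D the upper boundary is at 24°C.

24°C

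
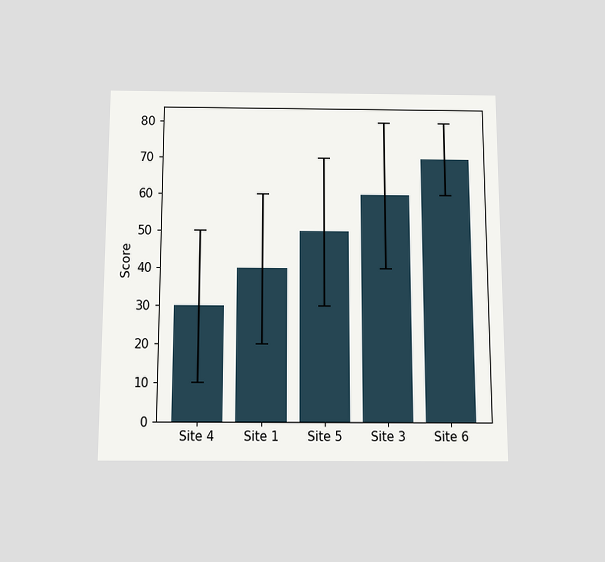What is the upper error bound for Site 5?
The chart is viewed slightly from below. The Site 5 bar's upper whisker reaches 70.

70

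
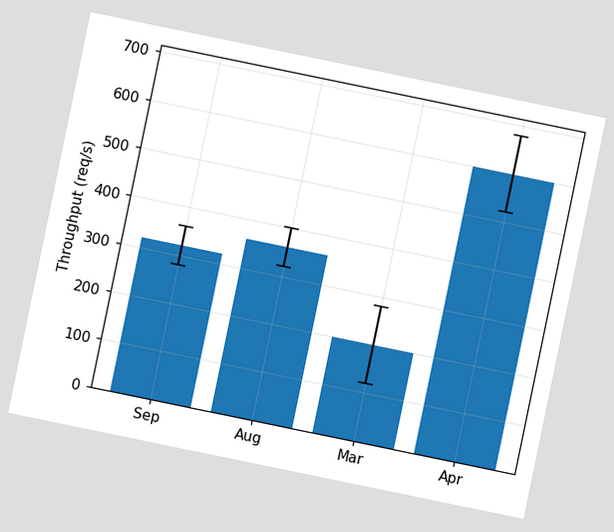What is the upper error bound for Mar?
280req/s

The chart is tilted about 12° clockwise. The Mar bar's upper whisker reaches 280req/s.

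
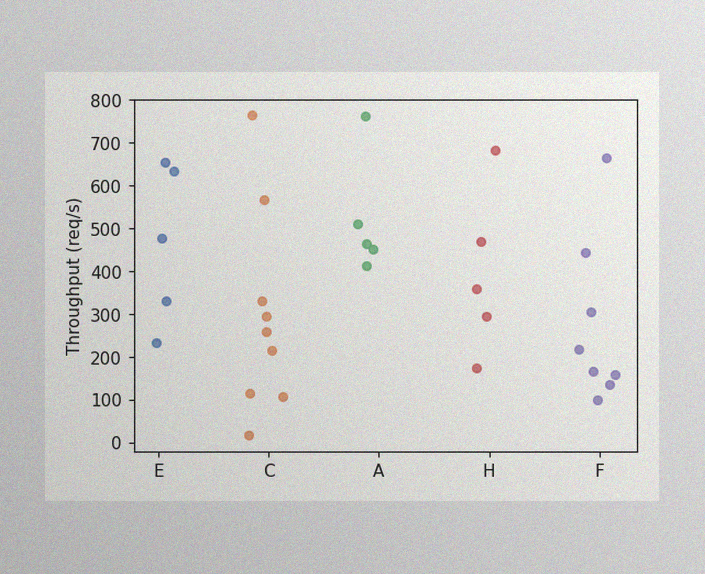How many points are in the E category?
The image has some photo noise and uneven lighting. Counting the markers in the E column gives 5.

5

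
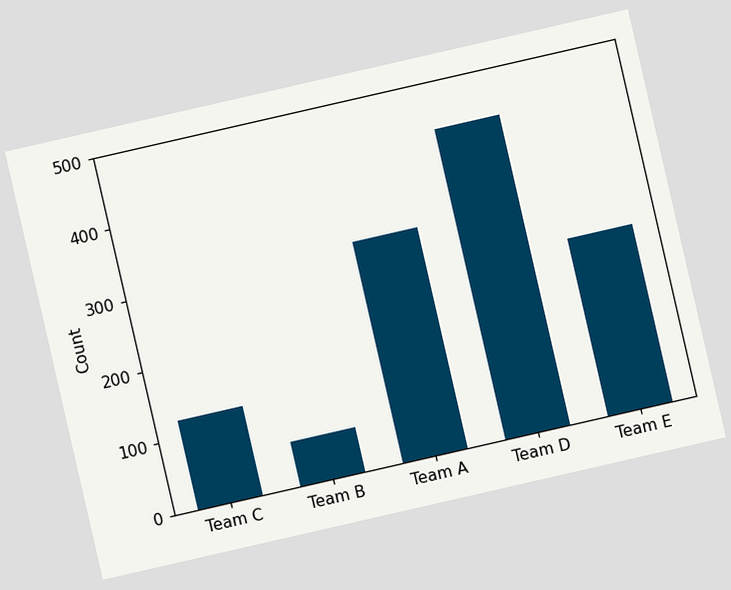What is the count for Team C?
The chart is tilted about 13° counter-clockwise. Reading along the chart's y-axis, the Team C bar reaches 124.

124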